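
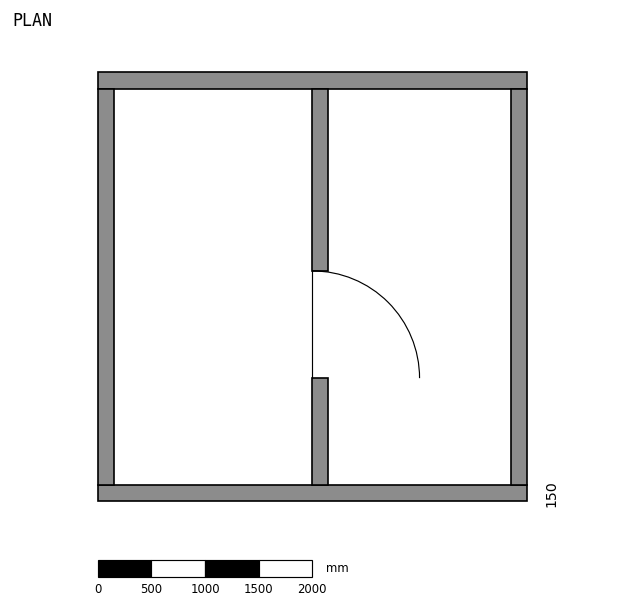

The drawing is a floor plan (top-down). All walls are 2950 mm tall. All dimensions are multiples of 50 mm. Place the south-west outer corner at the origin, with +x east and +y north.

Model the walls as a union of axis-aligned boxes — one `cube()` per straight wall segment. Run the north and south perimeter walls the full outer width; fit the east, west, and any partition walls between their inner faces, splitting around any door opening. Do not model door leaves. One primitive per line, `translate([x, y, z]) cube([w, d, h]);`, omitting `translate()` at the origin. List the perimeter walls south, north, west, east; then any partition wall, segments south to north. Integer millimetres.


cube([4000, 150, 2950]);
translate([0, 3850, 0]) cube([4000, 150, 2950]);
translate([0, 150, 0]) cube([150, 3700, 2950]);
translate([3850, 150, 0]) cube([150, 3700, 2950]);
translate([2000, 150, 0]) cube([150, 1000, 2950]);
translate([2000, 2150, 0]) cube([150, 1700, 2950]);


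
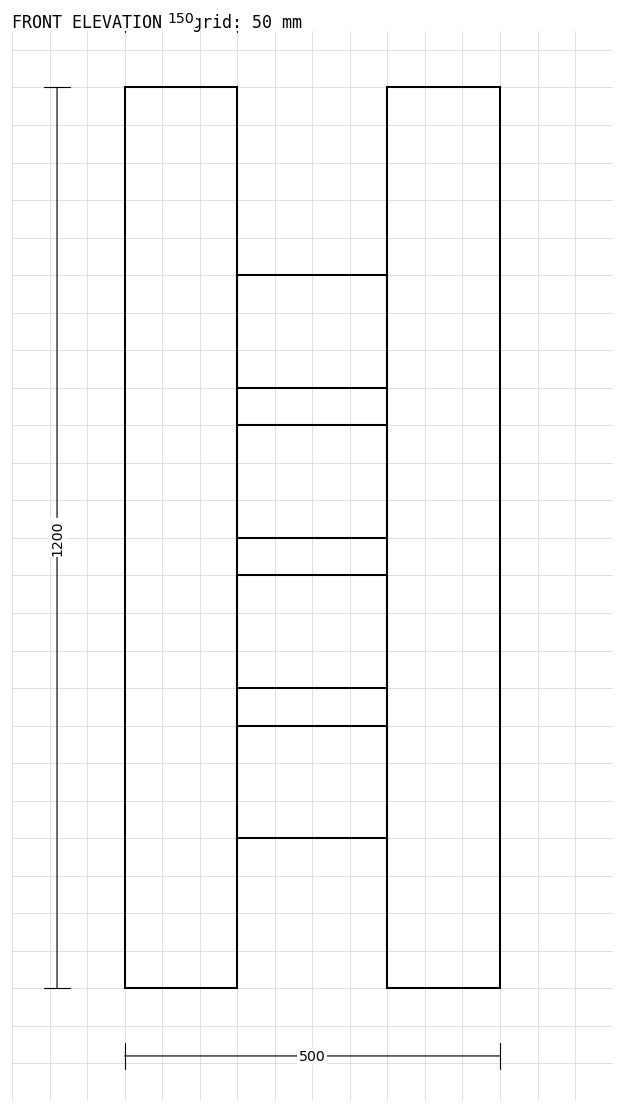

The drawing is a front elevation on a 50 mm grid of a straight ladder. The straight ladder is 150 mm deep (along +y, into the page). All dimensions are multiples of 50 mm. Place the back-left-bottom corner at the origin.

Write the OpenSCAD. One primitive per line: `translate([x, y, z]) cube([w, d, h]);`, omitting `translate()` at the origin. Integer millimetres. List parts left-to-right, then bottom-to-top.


cube([150, 150, 1200]);
translate([150, 0, 200]) cube([200, 150, 150]);
translate([150, 0, 400]) cube([200, 150, 150]);
translate([150, 0, 600]) cube([200, 150, 150]);
translate([150, 0, 800]) cube([200, 150, 150]);
translate([350, 0, 0]) cube([150, 150, 1200]);


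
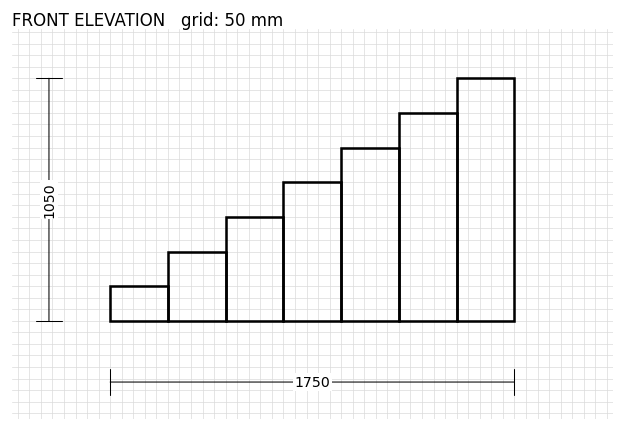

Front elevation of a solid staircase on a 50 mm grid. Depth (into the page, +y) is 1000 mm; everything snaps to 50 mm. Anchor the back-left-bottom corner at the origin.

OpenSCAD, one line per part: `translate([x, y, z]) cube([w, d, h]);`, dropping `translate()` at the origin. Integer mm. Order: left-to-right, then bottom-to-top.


cube([250, 1000, 150]);
translate([250, 0, 0]) cube([250, 1000, 300]);
translate([500, 0, 0]) cube([250, 1000, 450]);
translate([750, 0, 0]) cube([250, 1000, 600]);
translate([1000, 0, 0]) cube([250, 1000, 750]);
translate([1250, 0, 0]) cube([250, 1000, 900]);
translate([1500, 0, 0]) cube([250, 1000, 1050]);


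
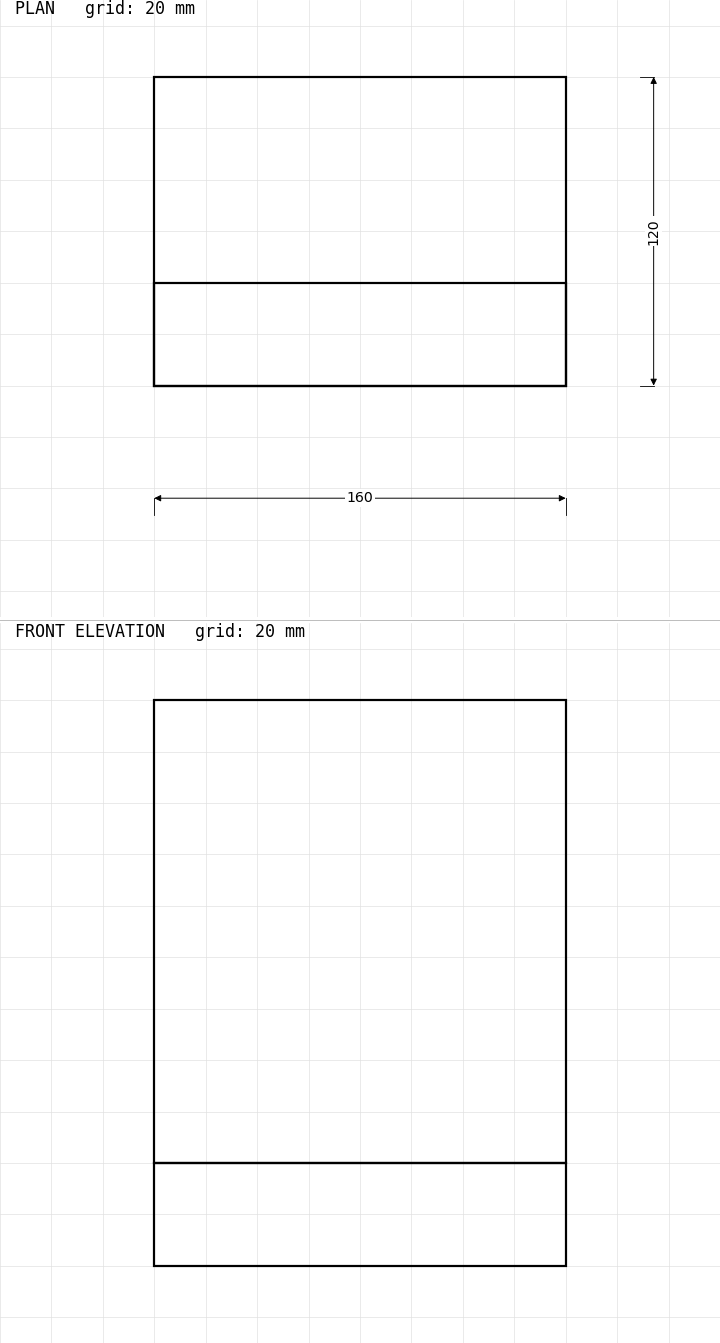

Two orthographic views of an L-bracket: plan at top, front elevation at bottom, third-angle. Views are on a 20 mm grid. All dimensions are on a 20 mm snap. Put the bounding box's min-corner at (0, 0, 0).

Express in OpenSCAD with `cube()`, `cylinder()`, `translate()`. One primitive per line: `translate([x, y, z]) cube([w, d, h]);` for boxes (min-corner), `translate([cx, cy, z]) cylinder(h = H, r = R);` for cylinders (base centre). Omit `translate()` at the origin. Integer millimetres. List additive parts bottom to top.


cube([160, 120, 40]);
translate([0, 0, 40]) cube([160, 40, 180]);


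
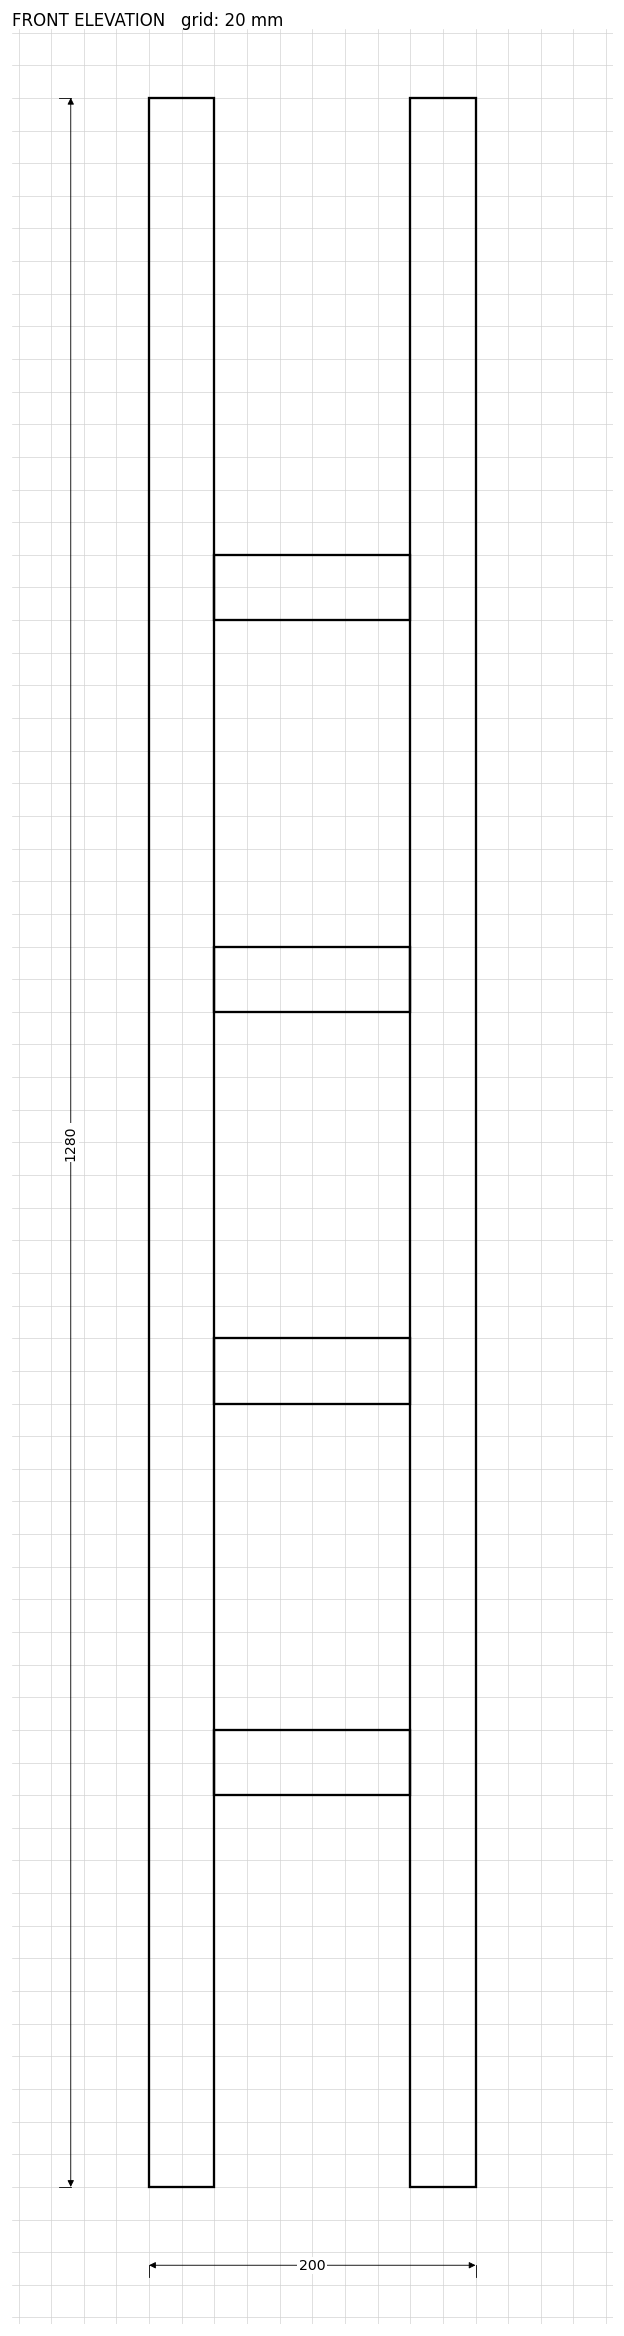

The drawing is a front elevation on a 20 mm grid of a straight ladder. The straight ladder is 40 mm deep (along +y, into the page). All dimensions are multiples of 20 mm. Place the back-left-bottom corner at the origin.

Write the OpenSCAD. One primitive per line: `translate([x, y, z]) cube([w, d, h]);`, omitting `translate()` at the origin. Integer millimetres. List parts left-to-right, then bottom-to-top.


cube([40, 40, 1280]);
translate([40, 0, 240]) cube([120, 40, 40]);
translate([40, 0, 480]) cube([120, 40, 40]);
translate([40, 0, 720]) cube([120, 40, 40]);
translate([40, 0, 960]) cube([120, 40, 40]);
translate([160, 0, 0]) cube([40, 40, 1280]);


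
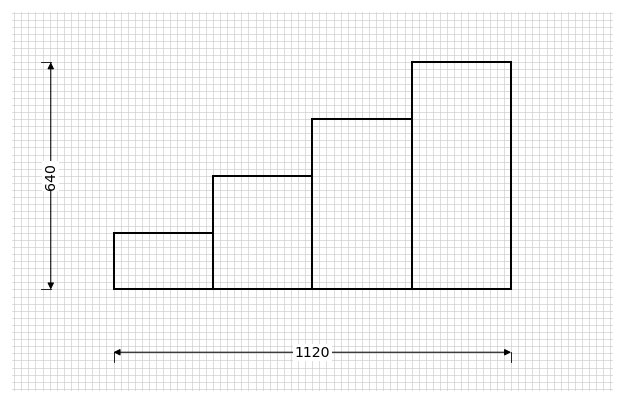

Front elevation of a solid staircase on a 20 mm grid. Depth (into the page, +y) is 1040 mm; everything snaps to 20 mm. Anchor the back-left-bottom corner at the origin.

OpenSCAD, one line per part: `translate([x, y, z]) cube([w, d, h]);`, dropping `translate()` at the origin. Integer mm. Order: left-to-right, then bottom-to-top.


cube([280, 1040, 160]);
translate([280, 0, 0]) cube([280, 1040, 320]);
translate([560, 0, 0]) cube([280, 1040, 480]);
translate([840, 0, 0]) cube([280, 1040, 640]);


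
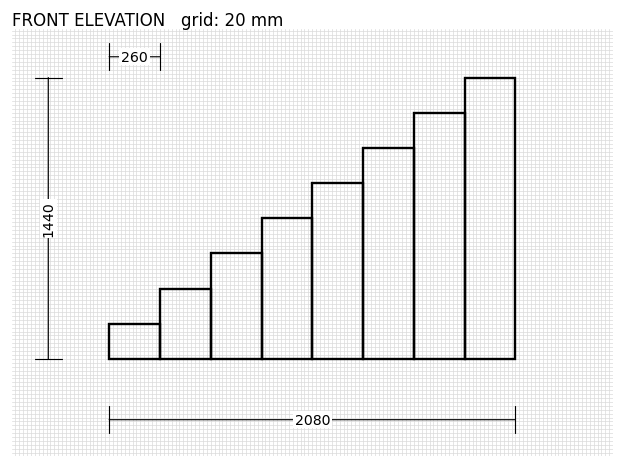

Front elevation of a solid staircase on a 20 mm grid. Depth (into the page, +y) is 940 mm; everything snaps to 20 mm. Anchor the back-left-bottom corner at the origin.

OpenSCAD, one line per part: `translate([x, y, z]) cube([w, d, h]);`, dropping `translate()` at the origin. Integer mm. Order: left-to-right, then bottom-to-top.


cube([260, 940, 180]);
translate([260, 0, 0]) cube([260, 940, 360]);
translate([520, 0, 0]) cube([260, 940, 540]);
translate([780, 0, 0]) cube([260, 940, 720]);
translate([1040, 0, 0]) cube([260, 940, 900]);
translate([1300, 0, 0]) cube([260, 940, 1080]);
translate([1560, 0, 0]) cube([260, 940, 1260]);
translate([1820, 0, 0]) cube([260, 940, 1440]);


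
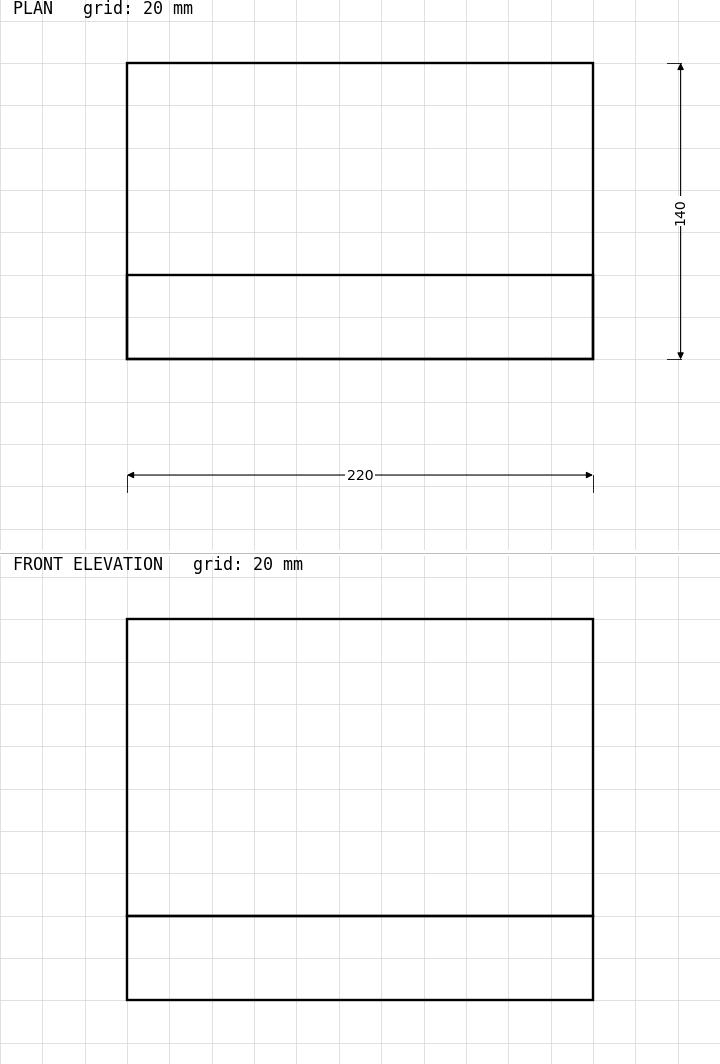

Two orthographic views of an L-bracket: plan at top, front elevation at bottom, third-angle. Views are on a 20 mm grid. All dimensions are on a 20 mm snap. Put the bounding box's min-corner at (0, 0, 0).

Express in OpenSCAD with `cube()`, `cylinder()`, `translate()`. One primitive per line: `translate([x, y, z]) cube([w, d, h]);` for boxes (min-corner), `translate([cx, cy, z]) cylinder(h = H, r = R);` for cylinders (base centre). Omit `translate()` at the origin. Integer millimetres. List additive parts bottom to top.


cube([220, 140, 40]);
translate([0, 0, 40]) cube([220, 40, 140]);


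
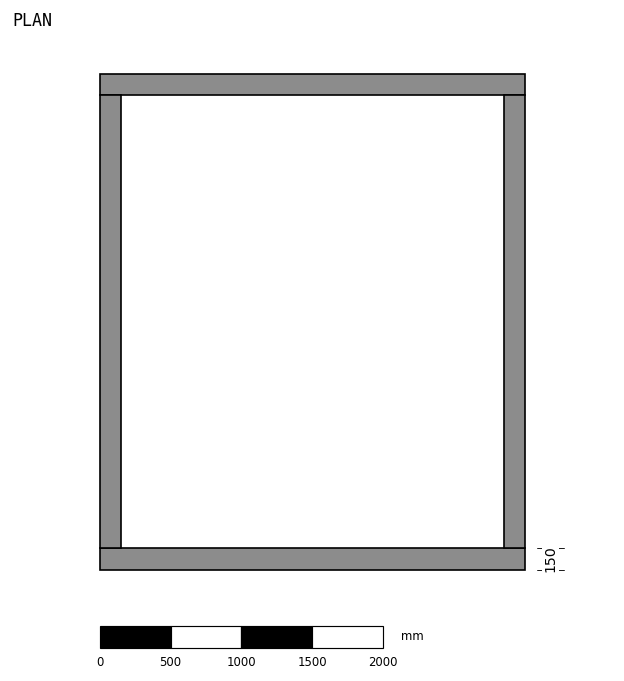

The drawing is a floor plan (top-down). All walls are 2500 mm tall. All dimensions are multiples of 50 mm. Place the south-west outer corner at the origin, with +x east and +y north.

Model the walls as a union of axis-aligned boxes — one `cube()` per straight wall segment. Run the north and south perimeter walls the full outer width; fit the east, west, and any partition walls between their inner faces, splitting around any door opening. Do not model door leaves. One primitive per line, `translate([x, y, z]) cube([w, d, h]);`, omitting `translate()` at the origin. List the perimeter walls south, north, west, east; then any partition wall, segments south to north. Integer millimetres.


cube([3000, 150, 2500]);
translate([0, 3350, 0]) cube([3000, 150, 2500]);
translate([0, 150, 0]) cube([150, 3200, 2500]);
translate([2850, 150, 0]) cube([150, 3200, 2500]);


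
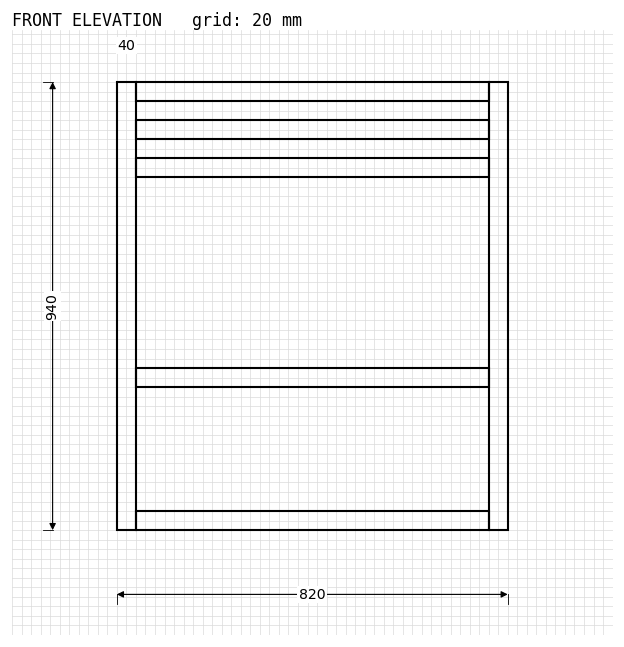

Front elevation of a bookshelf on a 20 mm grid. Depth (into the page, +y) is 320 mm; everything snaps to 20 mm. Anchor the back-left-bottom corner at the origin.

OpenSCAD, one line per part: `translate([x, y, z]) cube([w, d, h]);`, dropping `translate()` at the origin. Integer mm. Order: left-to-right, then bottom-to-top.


cube([40, 320, 940]);
translate([40, 0, 0]) cube([740, 320, 40]);
translate([40, 0, 300]) cube([740, 320, 40]);
translate([40, 0, 740]) cube([740, 320, 40]);
translate([40, 0, 820]) cube([740, 320, 40]);
translate([40, 0, 900]) cube([740, 320, 40]);
translate([780, 0, 0]) cube([40, 320, 940]);


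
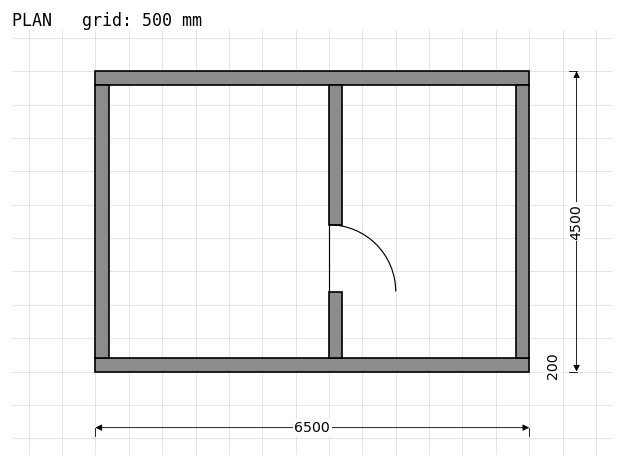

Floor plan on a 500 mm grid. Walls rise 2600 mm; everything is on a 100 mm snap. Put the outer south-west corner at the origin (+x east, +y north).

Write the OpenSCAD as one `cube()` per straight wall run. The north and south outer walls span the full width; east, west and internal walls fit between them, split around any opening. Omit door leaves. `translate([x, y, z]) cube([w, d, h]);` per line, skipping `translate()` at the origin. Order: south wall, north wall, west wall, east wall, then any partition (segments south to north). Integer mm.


cube([6500, 200, 2600]);
translate([0, 4300, 0]) cube([6500, 200, 2600]);
translate([0, 200, 0]) cube([200, 4100, 2600]);
translate([6300, 200, 0]) cube([200, 4100, 2600]);
translate([3500, 200, 0]) cube([200, 1000, 2600]);
translate([3500, 2200, 0]) cube([200, 2100, 2600]);


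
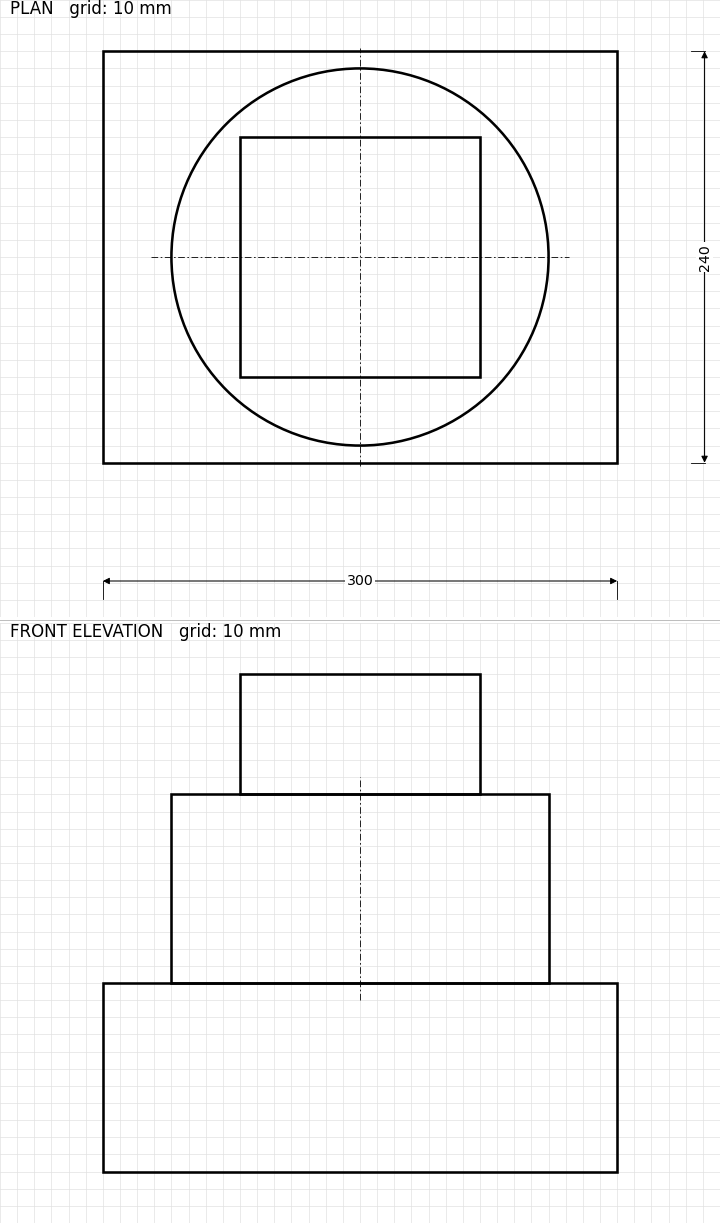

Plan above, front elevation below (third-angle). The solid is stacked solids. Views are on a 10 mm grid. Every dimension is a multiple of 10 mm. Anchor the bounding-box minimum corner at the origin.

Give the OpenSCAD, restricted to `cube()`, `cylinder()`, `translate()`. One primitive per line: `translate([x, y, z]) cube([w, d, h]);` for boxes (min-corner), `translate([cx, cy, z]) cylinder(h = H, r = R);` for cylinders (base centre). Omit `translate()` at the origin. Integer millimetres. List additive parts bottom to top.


cube([300, 240, 110]);
translate([150, 120, 110]) cylinder(h = 110, r = 110);
translate([80, 50, 220]) cube([140, 140, 70]);


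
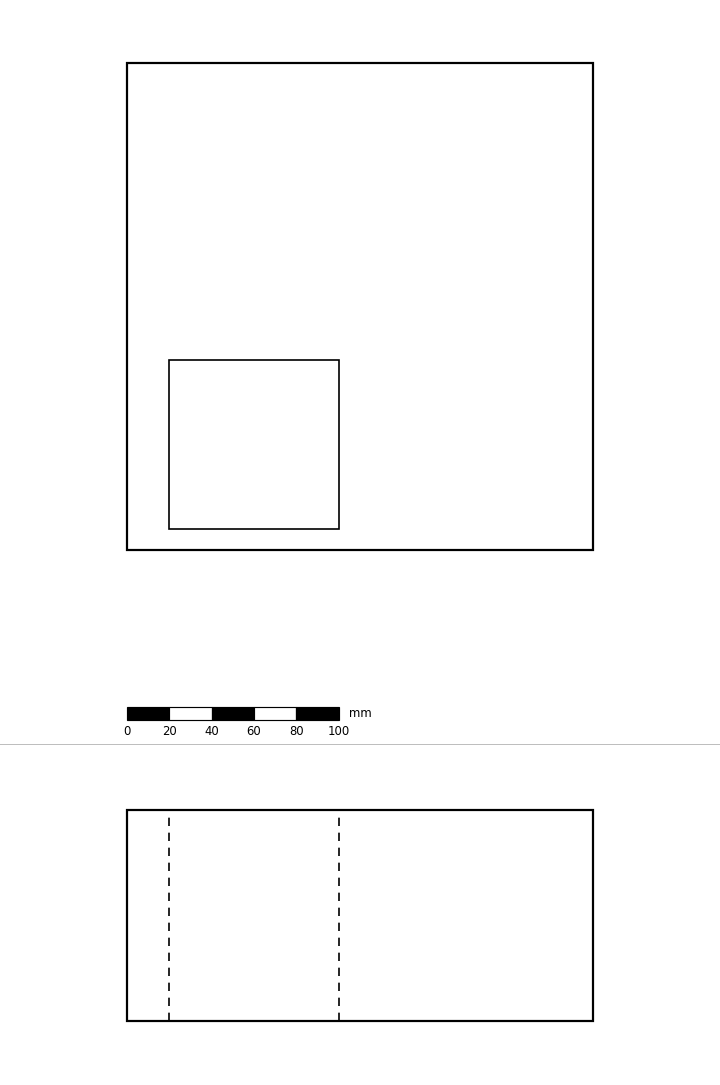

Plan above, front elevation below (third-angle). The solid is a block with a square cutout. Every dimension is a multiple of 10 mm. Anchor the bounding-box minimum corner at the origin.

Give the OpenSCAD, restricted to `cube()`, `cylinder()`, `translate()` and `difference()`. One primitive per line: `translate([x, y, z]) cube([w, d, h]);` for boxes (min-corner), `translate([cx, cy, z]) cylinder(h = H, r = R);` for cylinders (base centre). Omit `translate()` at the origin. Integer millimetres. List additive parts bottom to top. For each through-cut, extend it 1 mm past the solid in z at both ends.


difference() {
  cube([220, 230, 100]);
  translate([20, 10, -1]) cube([80, 80, 102]);
}


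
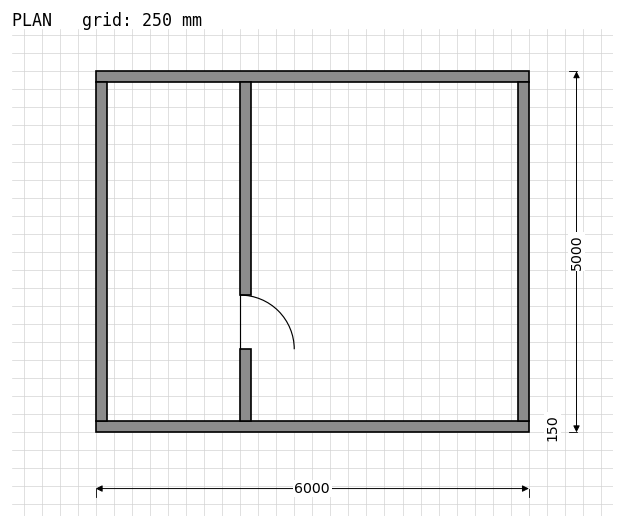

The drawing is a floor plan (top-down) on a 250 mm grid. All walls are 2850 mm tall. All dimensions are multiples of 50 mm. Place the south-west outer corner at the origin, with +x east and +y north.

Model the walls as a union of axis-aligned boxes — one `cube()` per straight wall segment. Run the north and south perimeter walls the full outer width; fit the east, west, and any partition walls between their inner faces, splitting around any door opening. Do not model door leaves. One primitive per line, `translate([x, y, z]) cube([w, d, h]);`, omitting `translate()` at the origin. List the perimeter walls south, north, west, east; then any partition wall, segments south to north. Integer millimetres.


cube([6000, 150, 2850]);
translate([0, 4850, 0]) cube([6000, 150, 2850]);
translate([0, 150, 0]) cube([150, 4700, 2850]);
translate([5850, 150, 0]) cube([150, 4700, 2850]);
translate([2000, 150, 0]) cube([150, 1000, 2850]);
translate([2000, 1900, 0]) cube([150, 2950, 2850]);


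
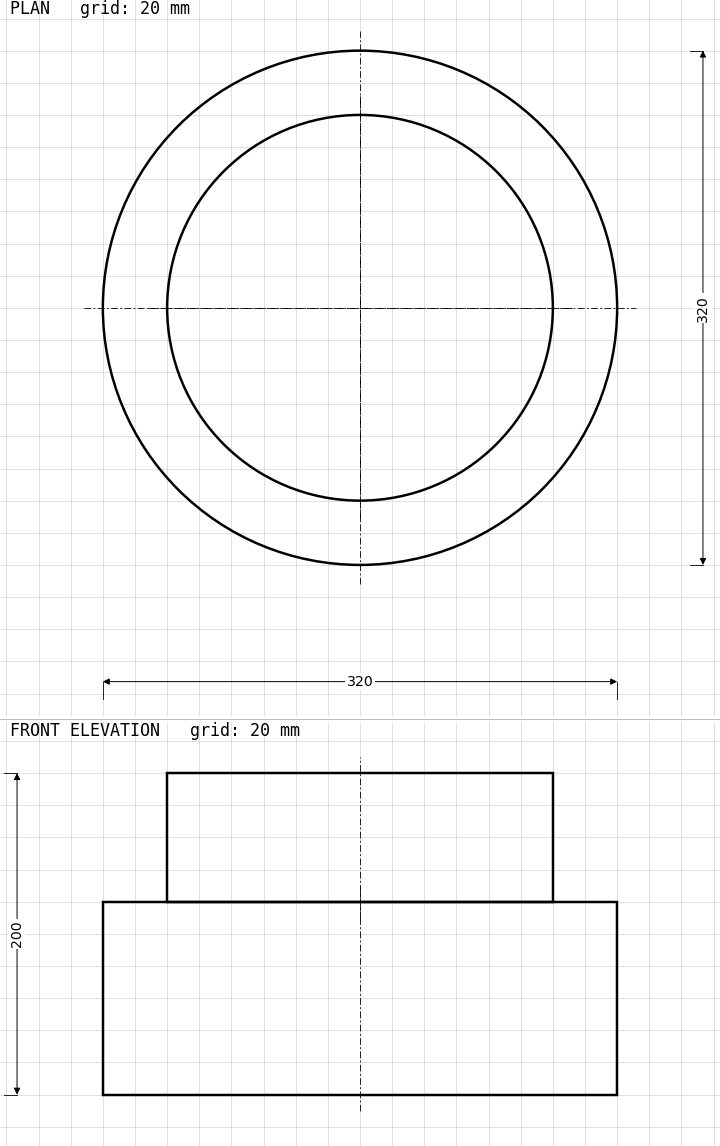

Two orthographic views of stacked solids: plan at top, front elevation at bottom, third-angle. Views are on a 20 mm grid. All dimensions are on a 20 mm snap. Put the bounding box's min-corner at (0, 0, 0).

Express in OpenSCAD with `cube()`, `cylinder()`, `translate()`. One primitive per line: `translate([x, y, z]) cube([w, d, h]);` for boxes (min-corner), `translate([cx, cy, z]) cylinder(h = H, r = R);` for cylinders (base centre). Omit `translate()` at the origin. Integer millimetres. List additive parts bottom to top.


translate([160, 160, 0]) cylinder(h = 120, r = 160);
translate([160, 160, 120]) cylinder(h = 80, r = 120);


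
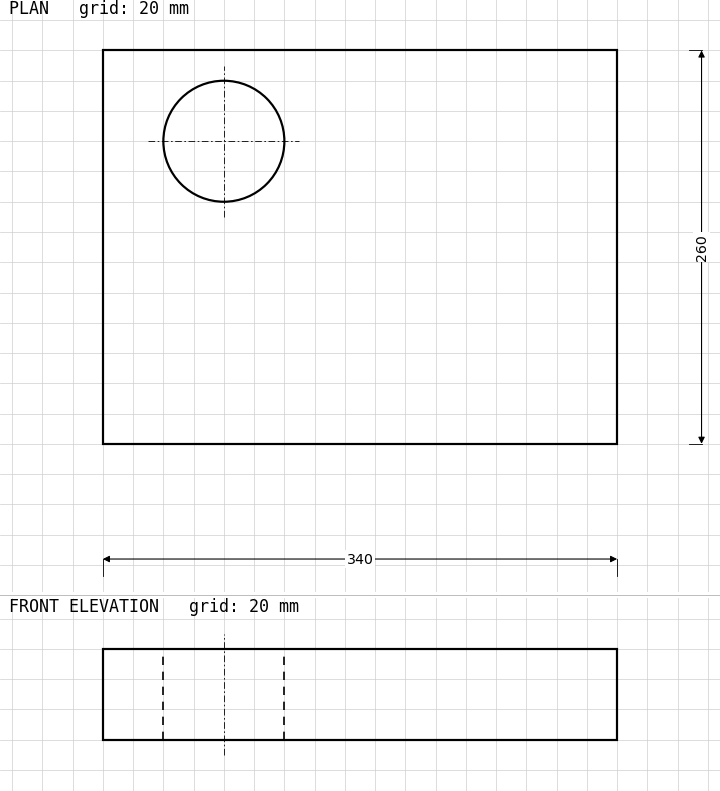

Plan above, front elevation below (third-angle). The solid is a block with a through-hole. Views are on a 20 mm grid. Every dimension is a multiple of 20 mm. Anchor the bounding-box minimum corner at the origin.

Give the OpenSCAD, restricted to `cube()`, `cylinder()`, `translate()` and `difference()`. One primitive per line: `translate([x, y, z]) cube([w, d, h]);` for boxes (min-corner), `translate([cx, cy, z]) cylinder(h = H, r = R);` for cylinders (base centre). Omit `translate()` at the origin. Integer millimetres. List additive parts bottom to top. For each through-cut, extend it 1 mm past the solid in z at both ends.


difference() {
  cube([340, 260, 60]);
  translate([80, 200, -1]) cylinder(h = 62, r = 40);
}


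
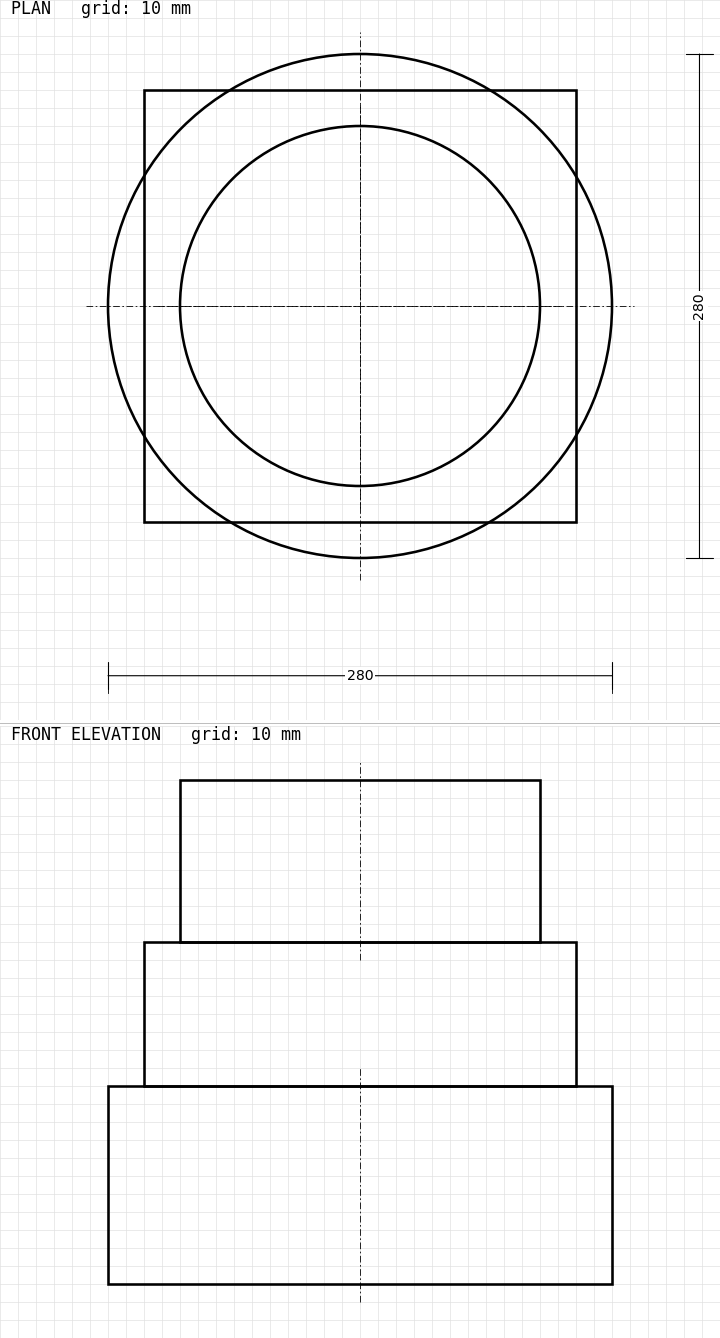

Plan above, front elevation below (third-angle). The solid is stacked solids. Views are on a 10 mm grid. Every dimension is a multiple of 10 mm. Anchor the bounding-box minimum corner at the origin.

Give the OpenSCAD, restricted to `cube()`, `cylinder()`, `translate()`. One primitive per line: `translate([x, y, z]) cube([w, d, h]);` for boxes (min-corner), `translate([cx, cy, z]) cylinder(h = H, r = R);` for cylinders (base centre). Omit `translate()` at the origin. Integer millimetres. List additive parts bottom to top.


translate([140, 140, 0]) cylinder(h = 110, r = 140);
translate([20, 20, 110]) cube([240, 240, 80]);
translate([140, 140, 190]) cylinder(h = 90, r = 100);


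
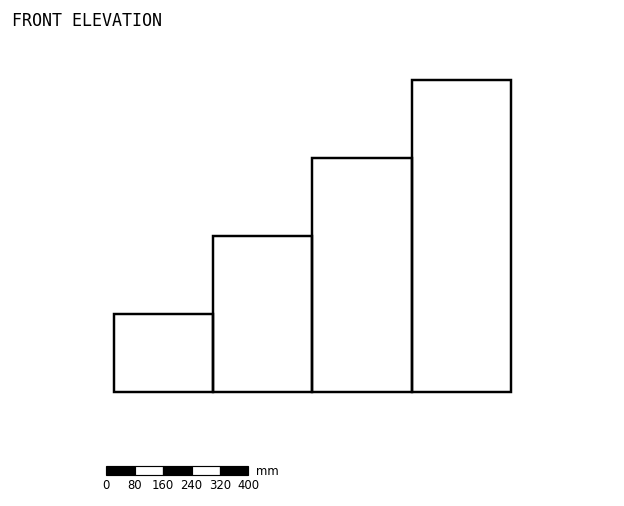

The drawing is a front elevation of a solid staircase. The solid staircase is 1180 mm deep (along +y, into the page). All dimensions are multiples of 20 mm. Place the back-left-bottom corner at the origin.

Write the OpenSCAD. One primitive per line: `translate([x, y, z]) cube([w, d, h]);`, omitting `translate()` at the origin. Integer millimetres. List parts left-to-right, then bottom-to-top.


cube([280, 1180, 220]);
translate([280, 0, 0]) cube([280, 1180, 440]);
translate([560, 0, 0]) cube([280, 1180, 660]);
translate([840, 0, 0]) cube([280, 1180, 880]);


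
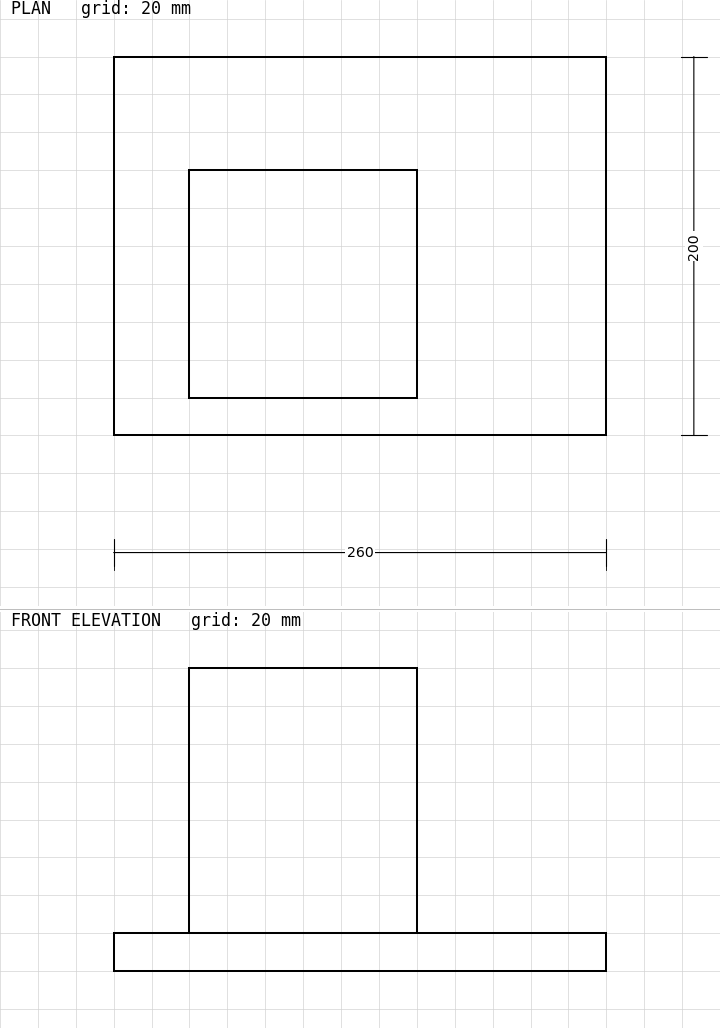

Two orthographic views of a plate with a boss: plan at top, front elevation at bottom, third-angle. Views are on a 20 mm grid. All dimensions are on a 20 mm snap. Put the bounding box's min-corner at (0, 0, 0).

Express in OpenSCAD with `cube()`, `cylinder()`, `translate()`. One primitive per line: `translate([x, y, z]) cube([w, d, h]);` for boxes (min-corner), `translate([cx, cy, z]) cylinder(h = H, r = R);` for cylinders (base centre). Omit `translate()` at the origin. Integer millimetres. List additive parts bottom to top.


cube([260, 200, 20]);
translate([40, 20, 20]) cube([120, 120, 140]);


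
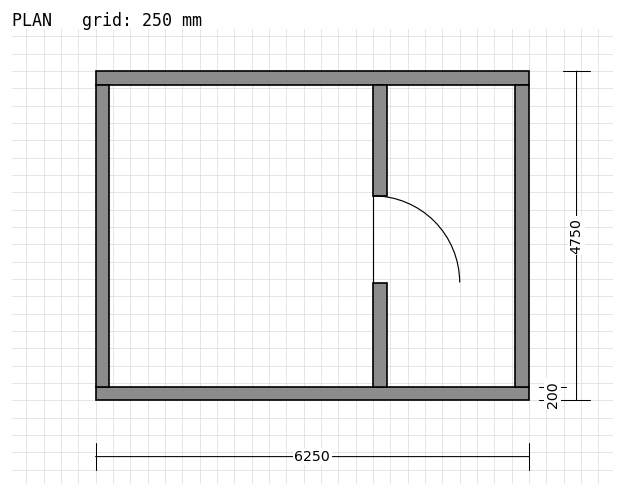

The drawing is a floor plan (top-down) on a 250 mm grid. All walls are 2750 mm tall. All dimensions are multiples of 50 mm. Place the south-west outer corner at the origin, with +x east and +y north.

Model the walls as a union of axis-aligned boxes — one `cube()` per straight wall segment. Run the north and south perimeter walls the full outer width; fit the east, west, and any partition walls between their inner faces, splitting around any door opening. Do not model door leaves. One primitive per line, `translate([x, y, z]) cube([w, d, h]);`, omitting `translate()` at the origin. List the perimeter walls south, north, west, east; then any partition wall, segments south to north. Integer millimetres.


cube([6250, 200, 2750]);
translate([0, 4550, 0]) cube([6250, 200, 2750]);
translate([0, 200, 0]) cube([200, 4350, 2750]);
translate([6050, 200, 0]) cube([200, 4350, 2750]);
translate([4000, 200, 0]) cube([200, 1500, 2750]);
translate([4000, 2950, 0]) cube([200, 1600, 2750]);


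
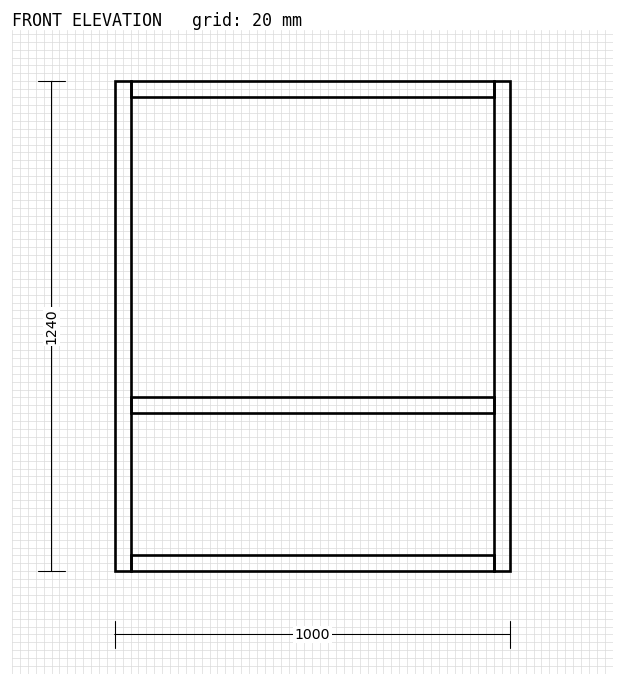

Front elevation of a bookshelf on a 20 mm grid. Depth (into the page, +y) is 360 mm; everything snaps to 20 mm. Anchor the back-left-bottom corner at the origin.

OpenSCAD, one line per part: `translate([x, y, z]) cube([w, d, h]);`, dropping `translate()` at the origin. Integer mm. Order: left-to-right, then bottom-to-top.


cube([40, 360, 1240]);
translate([40, 0, 0]) cube([920, 360, 40]);
translate([40, 0, 400]) cube([920, 360, 40]);
translate([40, 0, 1200]) cube([920, 360, 40]);
translate([960, 0, 0]) cube([40, 360, 1240]);


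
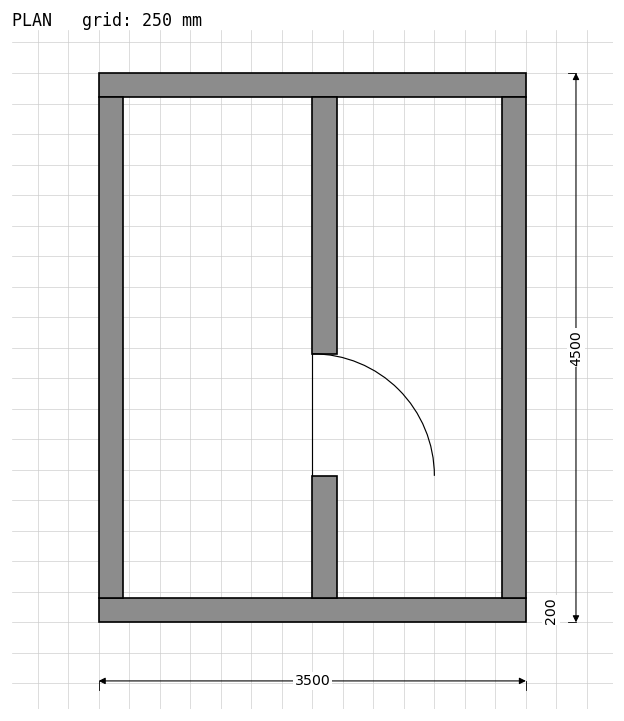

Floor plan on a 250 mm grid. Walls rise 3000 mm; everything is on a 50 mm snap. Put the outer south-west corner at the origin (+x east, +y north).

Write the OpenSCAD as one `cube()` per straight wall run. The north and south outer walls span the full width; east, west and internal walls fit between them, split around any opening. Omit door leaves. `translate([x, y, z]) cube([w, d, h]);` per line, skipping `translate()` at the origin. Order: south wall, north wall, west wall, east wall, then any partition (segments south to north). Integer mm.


cube([3500, 200, 3000]);
translate([0, 4300, 0]) cube([3500, 200, 3000]);
translate([0, 200, 0]) cube([200, 4100, 3000]);
translate([3300, 200, 0]) cube([200, 4100, 3000]);
translate([1750, 200, 0]) cube([200, 1000, 3000]);
translate([1750, 2200, 0]) cube([200, 2100, 3000]);


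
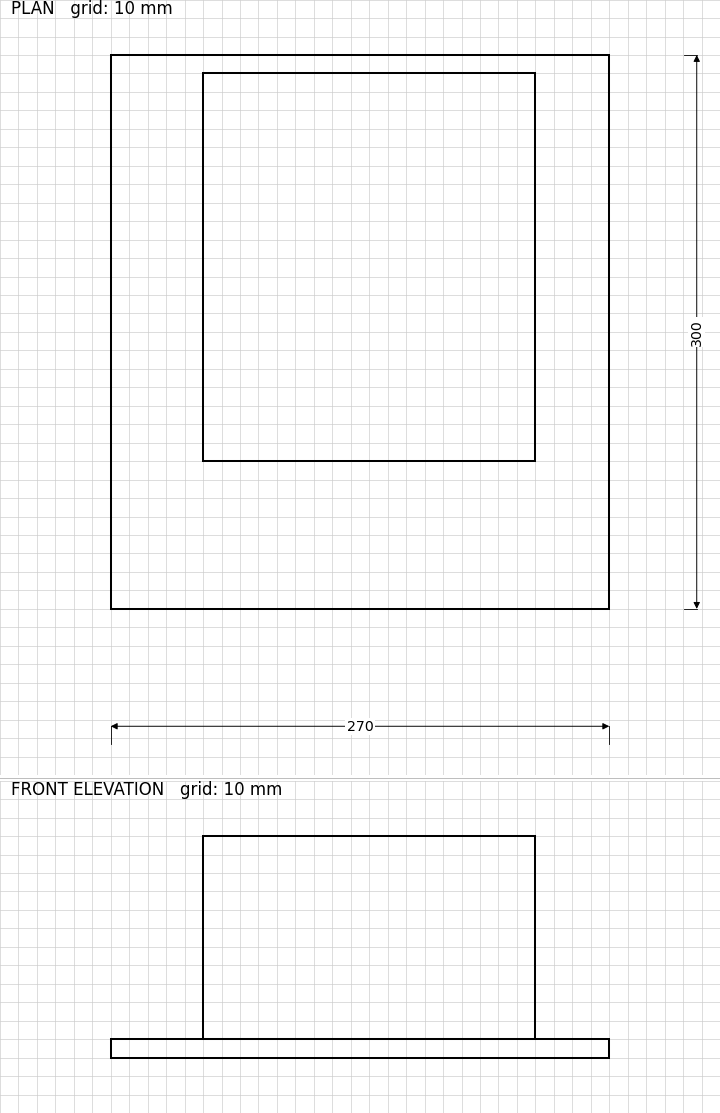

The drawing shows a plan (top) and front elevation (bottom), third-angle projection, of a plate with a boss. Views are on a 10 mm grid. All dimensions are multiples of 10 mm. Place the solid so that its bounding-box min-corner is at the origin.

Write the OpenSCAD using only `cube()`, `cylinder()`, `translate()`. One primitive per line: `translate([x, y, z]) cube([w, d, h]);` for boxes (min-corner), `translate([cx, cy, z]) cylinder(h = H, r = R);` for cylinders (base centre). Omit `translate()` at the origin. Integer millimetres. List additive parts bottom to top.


cube([270, 300, 10]);
translate([50, 80, 10]) cube([180, 210, 110]);


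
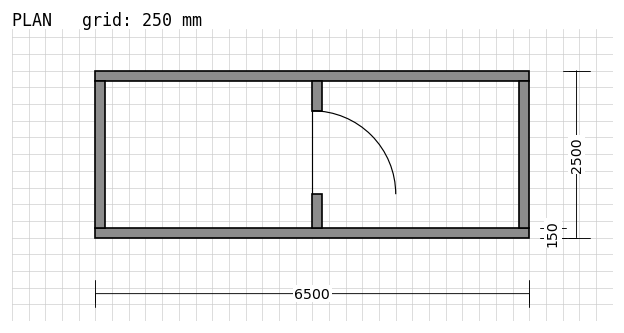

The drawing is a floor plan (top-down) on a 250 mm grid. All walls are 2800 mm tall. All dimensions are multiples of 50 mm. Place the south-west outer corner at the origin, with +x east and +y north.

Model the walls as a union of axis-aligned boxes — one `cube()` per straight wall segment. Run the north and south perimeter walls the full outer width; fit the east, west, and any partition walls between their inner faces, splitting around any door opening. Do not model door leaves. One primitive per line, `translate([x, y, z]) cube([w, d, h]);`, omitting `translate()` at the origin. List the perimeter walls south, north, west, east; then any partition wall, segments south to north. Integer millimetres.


cube([6500, 150, 2800]);
translate([0, 2350, 0]) cube([6500, 150, 2800]);
translate([0, 150, 0]) cube([150, 2200, 2800]);
translate([6350, 150, 0]) cube([150, 2200, 2800]);
translate([3250, 150, 0]) cube([150, 500, 2800]);
translate([3250, 1900, 0]) cube([150, 450, 2800]);


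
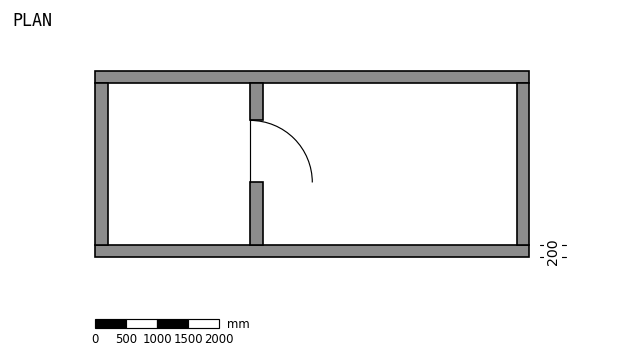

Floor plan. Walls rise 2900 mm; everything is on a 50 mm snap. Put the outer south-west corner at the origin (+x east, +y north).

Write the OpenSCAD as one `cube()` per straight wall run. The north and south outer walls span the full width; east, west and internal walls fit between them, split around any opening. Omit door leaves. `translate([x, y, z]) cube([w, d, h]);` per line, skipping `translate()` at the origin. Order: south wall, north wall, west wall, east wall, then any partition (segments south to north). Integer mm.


cube([7000, 200, 2900]);
translate([0, 2800, 0]) cube([7000, 200, 2900]);
translate([0, 200, 0]) cube([200, 2600, 2900]);
translate([6800, 200, 0]) cube([200, 2600, 2900]);
translate([2500, 200, 0]) cube([200, 1000, 2900]);
translate([2500, 2200, 0]) cube([200, 600, 2900]);


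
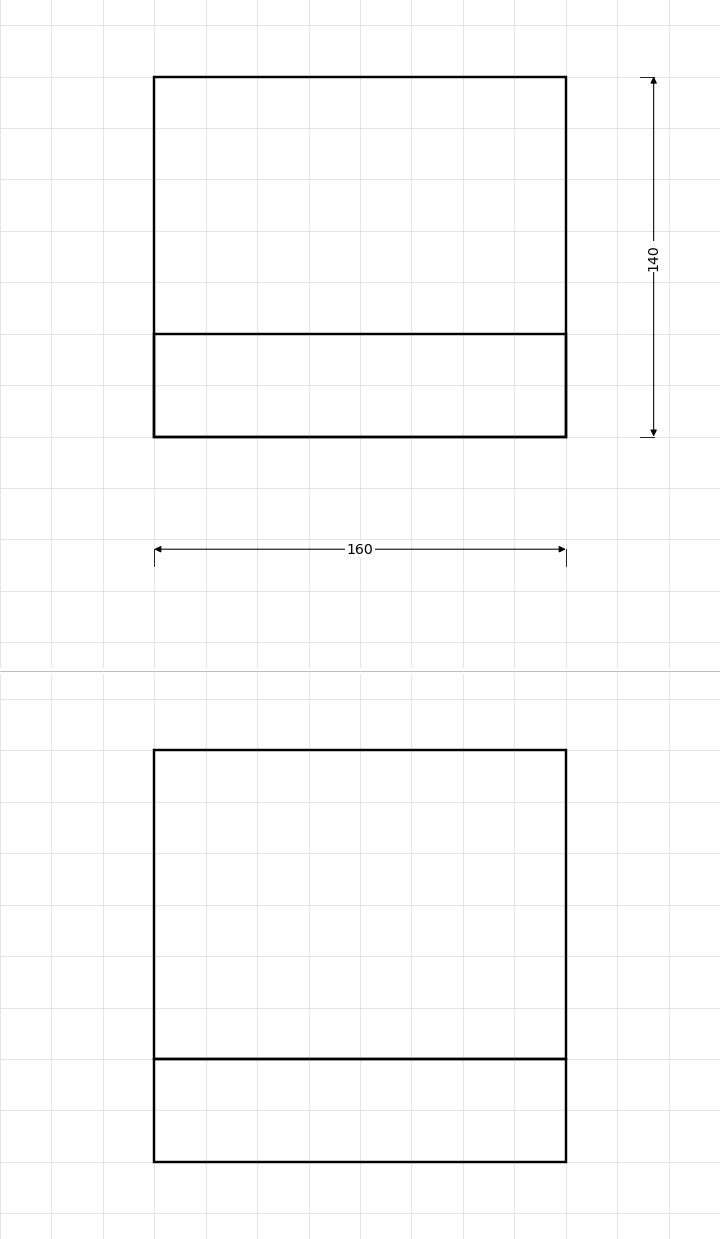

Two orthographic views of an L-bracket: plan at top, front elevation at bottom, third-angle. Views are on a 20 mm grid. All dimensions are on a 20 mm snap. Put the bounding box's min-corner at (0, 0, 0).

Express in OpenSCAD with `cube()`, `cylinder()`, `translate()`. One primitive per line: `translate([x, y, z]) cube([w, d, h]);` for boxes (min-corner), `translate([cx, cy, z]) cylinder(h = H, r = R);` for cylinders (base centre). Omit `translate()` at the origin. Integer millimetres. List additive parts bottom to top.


cube([160, 140, 40]);
translate([0, 0, 40]) cube([160, 40, 120]);


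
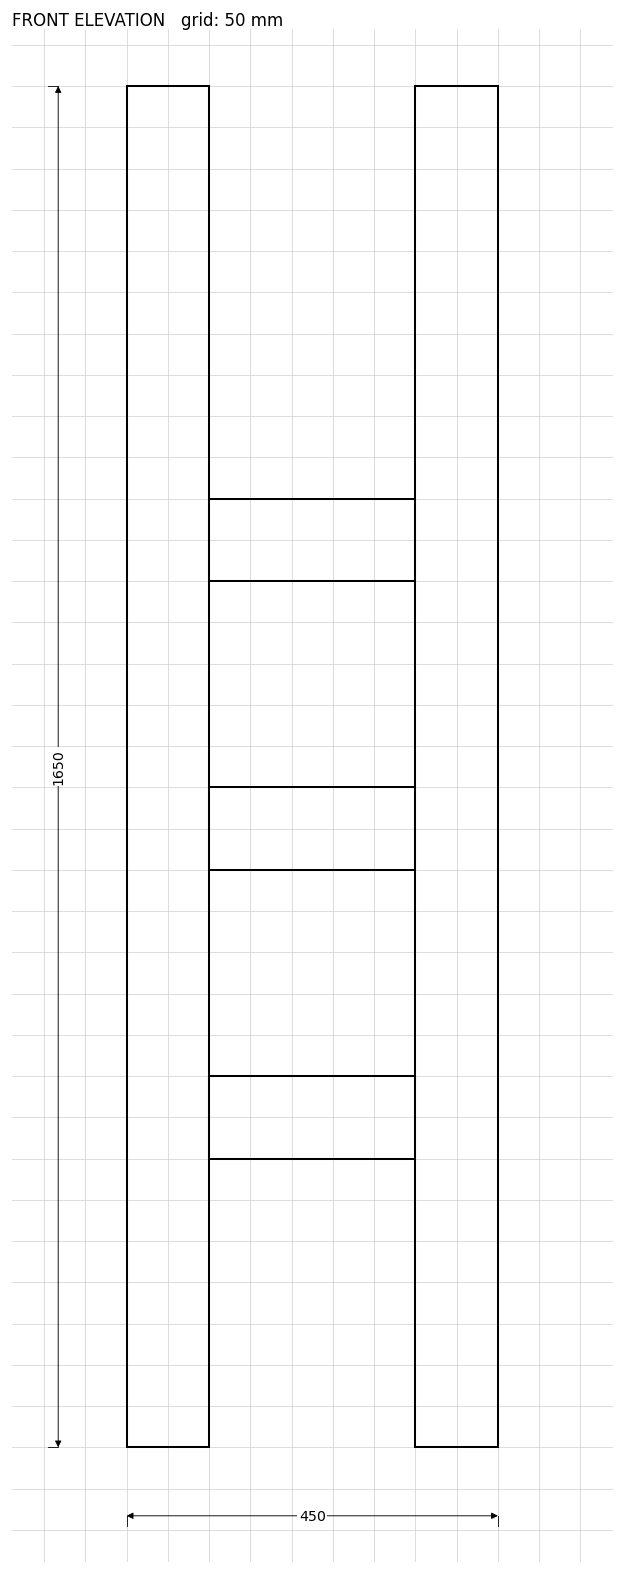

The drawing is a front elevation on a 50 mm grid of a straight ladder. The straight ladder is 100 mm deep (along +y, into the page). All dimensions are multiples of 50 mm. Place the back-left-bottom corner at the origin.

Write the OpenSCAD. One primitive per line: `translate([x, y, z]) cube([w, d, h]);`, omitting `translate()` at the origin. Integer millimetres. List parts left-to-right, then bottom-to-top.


cube([100, 100, 1650]);
translate([100, 0, 350]) cube([250, 100, 100]);
translate([100, 0, 700]) cube([250, 100, 100]);
translate([100, 0, 1050]) cube([250, 100, 100]);
translate([350, 0, 0]) cube([100, 100, 1650]);


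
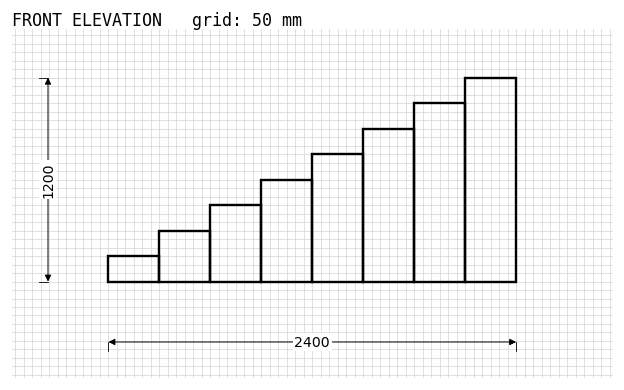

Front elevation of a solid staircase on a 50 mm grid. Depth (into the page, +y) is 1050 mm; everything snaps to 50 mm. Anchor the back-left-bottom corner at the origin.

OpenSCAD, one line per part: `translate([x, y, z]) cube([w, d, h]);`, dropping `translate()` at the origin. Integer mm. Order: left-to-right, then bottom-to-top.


cube([300, 1050, 150]);
translate([300, 0, 0]) cube([300, 1050, 300]);
translate([600, 0, 0]) cube([300, 1050, 450]);
translate([900, 0, 0]) cube([300, 1050, 600]);
translate([1200, 0, 0]) cube([300, 1050, 750]);
translate([1500, 0, 0]) cube([300, 1050, 900]);
translate([1800, 0, 0]) cube([300, 1050, 1050]);
translate([2100, 0, 0]) cube([300, 1050, 1200]);


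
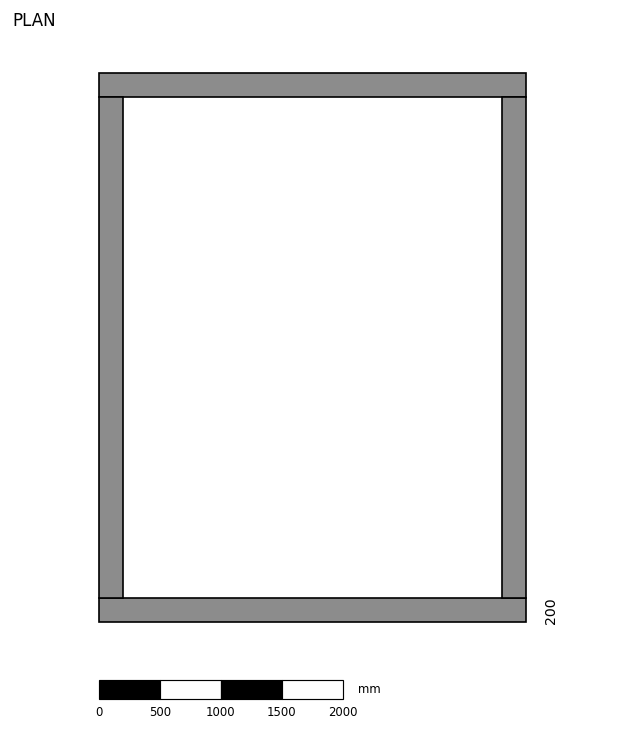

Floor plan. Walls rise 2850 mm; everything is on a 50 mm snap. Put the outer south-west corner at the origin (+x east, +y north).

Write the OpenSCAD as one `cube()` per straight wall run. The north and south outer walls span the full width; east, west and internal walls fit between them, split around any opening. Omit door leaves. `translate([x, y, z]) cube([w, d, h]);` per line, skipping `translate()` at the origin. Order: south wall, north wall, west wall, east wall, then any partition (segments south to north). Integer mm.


cube([3500, 200, 2850]);
translate([0, 4300, 0]) cube([3500, 200, 2850]);
translate([0, 200, 0]) cube([200, 4100, 2850]);
translate([3300, 200, 0]) cube([200, 4100, 2850]);


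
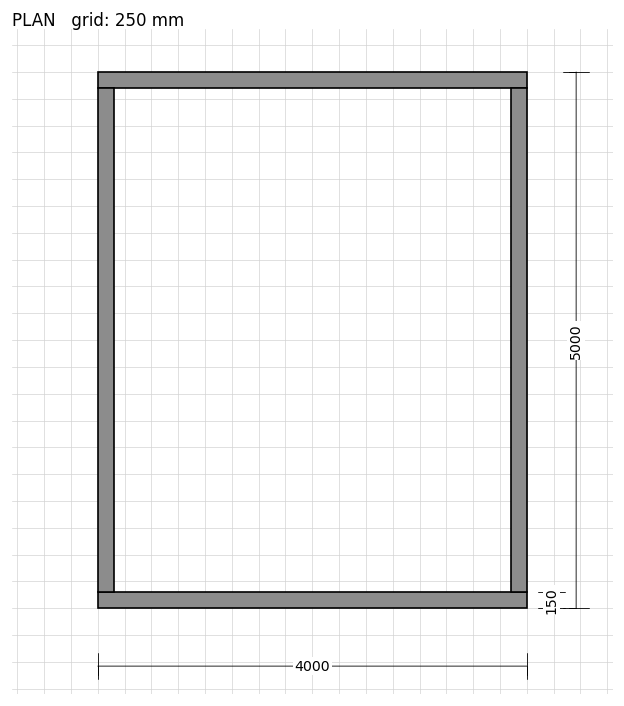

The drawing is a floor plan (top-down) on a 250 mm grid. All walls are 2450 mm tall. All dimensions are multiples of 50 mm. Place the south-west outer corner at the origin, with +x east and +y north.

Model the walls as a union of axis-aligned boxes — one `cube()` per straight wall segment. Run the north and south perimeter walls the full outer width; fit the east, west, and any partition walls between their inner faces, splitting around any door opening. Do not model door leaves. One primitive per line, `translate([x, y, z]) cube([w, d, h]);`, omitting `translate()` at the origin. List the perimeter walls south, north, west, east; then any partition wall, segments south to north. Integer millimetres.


cube([4000, 150, 2450]);
translate([0, 4850, 0]) cube([4000, 150, 2450]);
translate([0, 150, 0]) cube([150, 4700, 2450]);
translate([3850, 150, 0]) cube([150, 4700, 2450]);


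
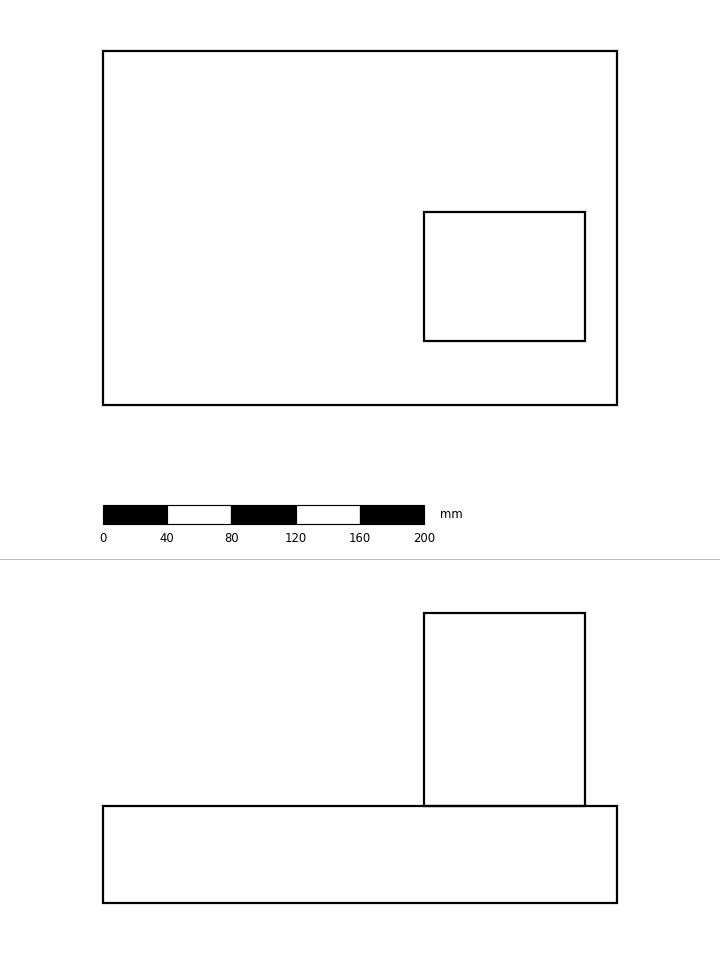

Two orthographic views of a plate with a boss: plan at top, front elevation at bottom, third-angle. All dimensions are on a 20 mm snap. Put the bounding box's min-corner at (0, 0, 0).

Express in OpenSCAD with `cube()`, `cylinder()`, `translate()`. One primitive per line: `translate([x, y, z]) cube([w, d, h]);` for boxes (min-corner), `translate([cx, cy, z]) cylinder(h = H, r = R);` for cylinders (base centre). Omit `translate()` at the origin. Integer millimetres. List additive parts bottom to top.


cube([320, 220, 60]);
translate([200, 40, 60]) cube([100, 80, 120]);


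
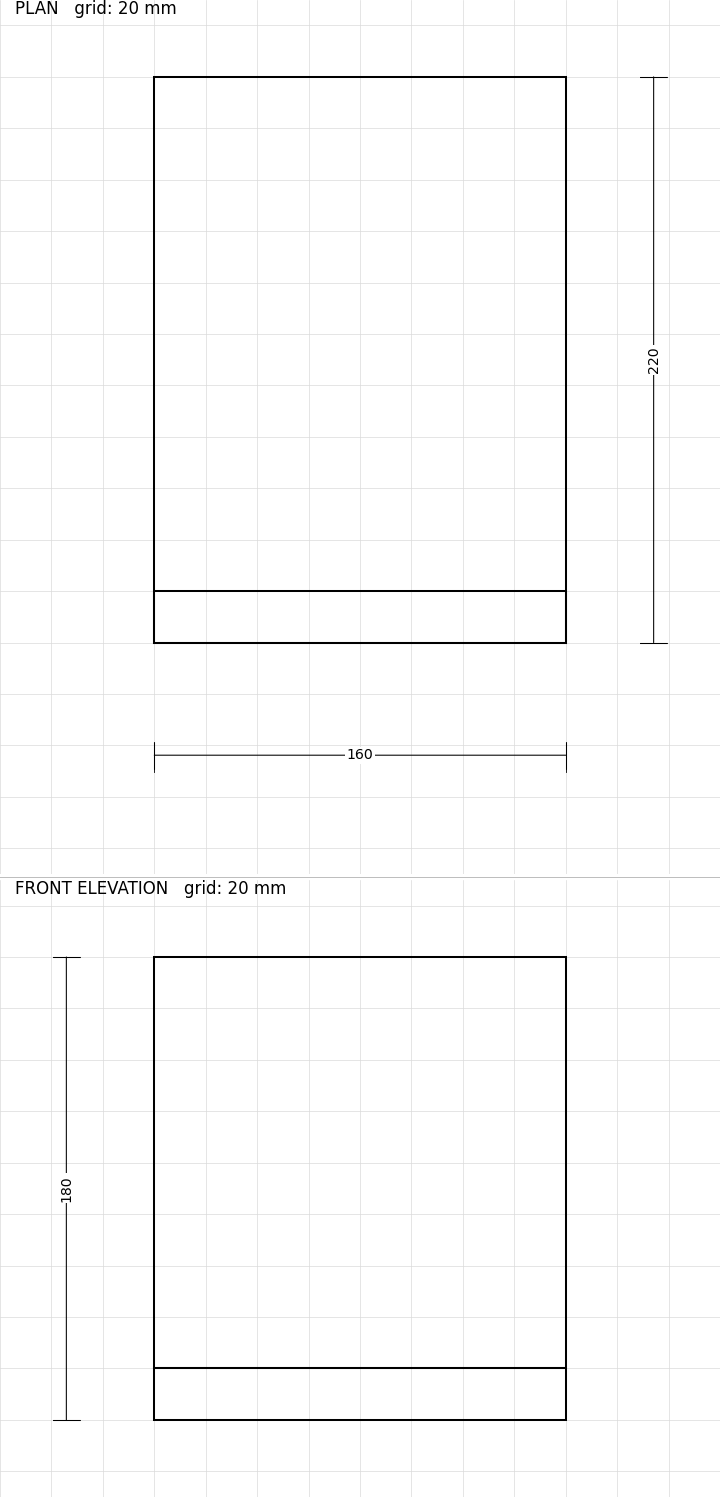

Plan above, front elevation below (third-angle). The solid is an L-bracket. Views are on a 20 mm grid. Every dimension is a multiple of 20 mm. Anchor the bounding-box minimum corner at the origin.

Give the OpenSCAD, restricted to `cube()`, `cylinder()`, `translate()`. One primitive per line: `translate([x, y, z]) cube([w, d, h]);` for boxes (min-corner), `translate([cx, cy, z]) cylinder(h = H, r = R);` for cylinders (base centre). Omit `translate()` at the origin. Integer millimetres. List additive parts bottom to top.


cube([160, 220, 20]);
translate([0, 0, 20]) cube([160, 20, 160]);


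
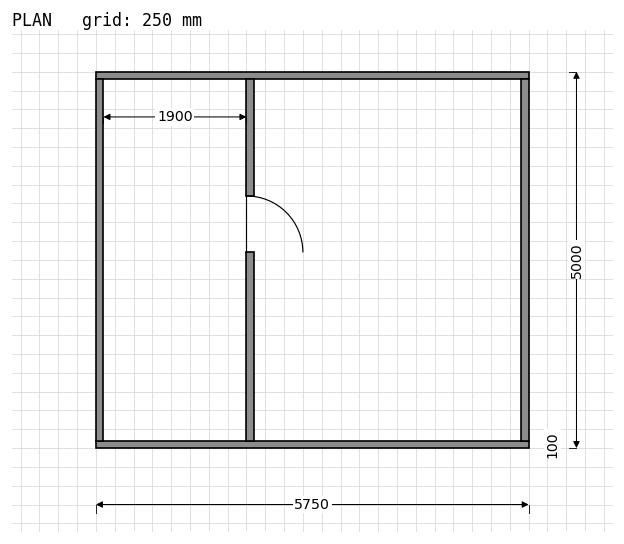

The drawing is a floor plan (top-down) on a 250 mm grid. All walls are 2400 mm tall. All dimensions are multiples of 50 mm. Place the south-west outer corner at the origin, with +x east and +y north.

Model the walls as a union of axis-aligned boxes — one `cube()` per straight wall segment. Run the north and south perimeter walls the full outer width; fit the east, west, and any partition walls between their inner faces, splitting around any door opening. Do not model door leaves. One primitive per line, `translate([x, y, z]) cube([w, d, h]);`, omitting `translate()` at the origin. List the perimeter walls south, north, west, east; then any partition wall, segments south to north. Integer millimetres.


cube([5750, 100, 2400]);
translate([0, 4900, 0]) cube([5750, 100, 2400]);
translate([0, 100, 0]) cube([100, 4800, 2400]);
translate([5650, 100, 0]) cube([100, 4800, 2400]);
translate([2000, 100, 0]) cube([100, 2500, 2400]);
translate([2000, 3350, 0]) cube([100, 1550, 2400]);


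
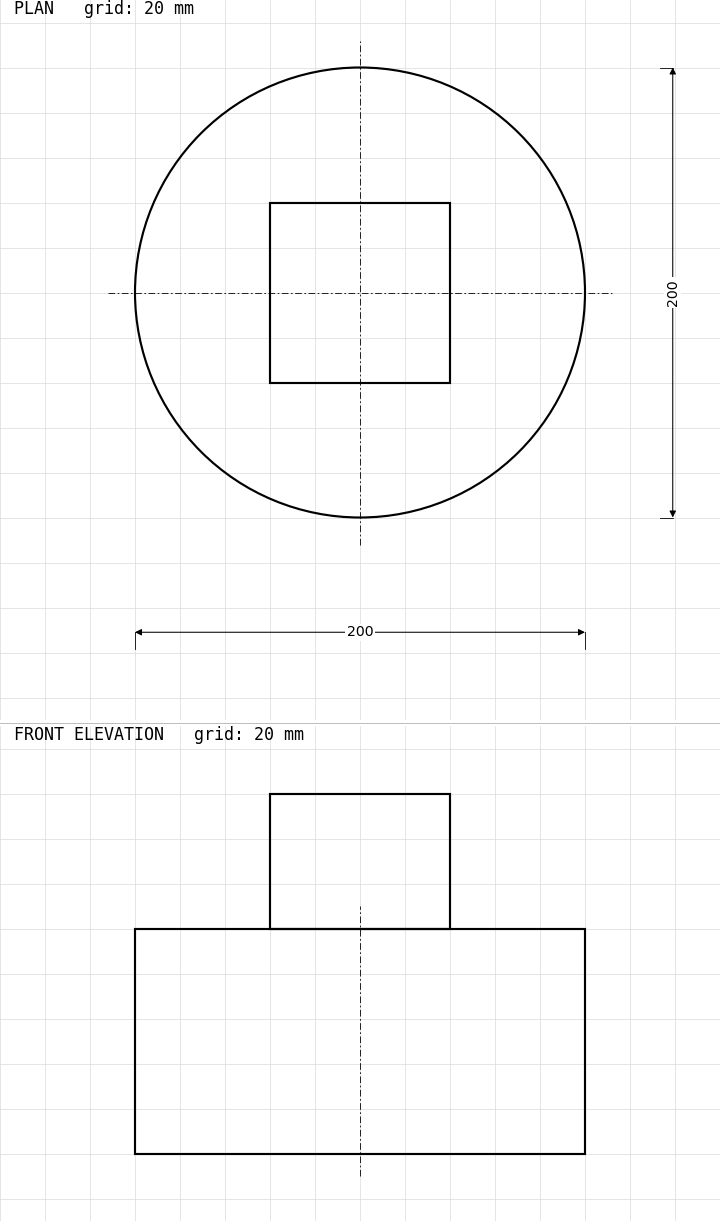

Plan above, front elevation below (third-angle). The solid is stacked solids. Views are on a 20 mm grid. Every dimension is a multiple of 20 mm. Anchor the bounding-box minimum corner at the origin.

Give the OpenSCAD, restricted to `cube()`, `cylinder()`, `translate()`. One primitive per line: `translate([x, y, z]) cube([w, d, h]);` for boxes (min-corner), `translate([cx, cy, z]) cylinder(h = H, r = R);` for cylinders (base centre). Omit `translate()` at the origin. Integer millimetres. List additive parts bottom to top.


translate([100, 100, 0]) cylinder(h = 100, r = 100);
translate([60, 60, 100]) cube([80, 80, 60]);


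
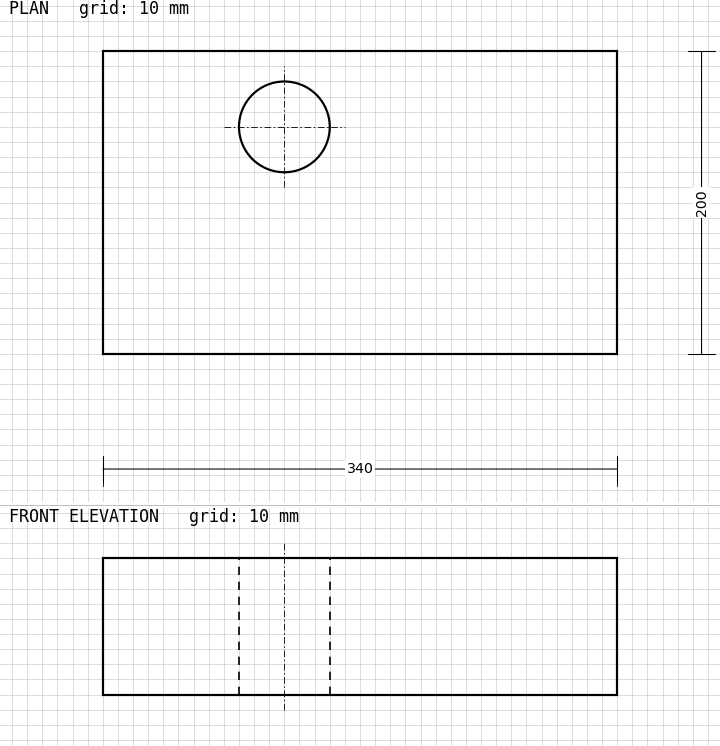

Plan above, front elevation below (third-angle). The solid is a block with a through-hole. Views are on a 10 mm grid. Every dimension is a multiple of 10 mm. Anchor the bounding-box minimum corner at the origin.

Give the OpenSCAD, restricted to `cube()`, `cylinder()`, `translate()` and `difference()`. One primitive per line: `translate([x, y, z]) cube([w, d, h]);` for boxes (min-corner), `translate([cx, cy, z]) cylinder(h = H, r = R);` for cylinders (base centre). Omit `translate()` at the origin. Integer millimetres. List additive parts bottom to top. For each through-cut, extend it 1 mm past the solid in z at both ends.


difference() {
  cube([340, 200, 90]);
  translate([120, 150, -1]) cylinder(h = 92, r = 30);
}


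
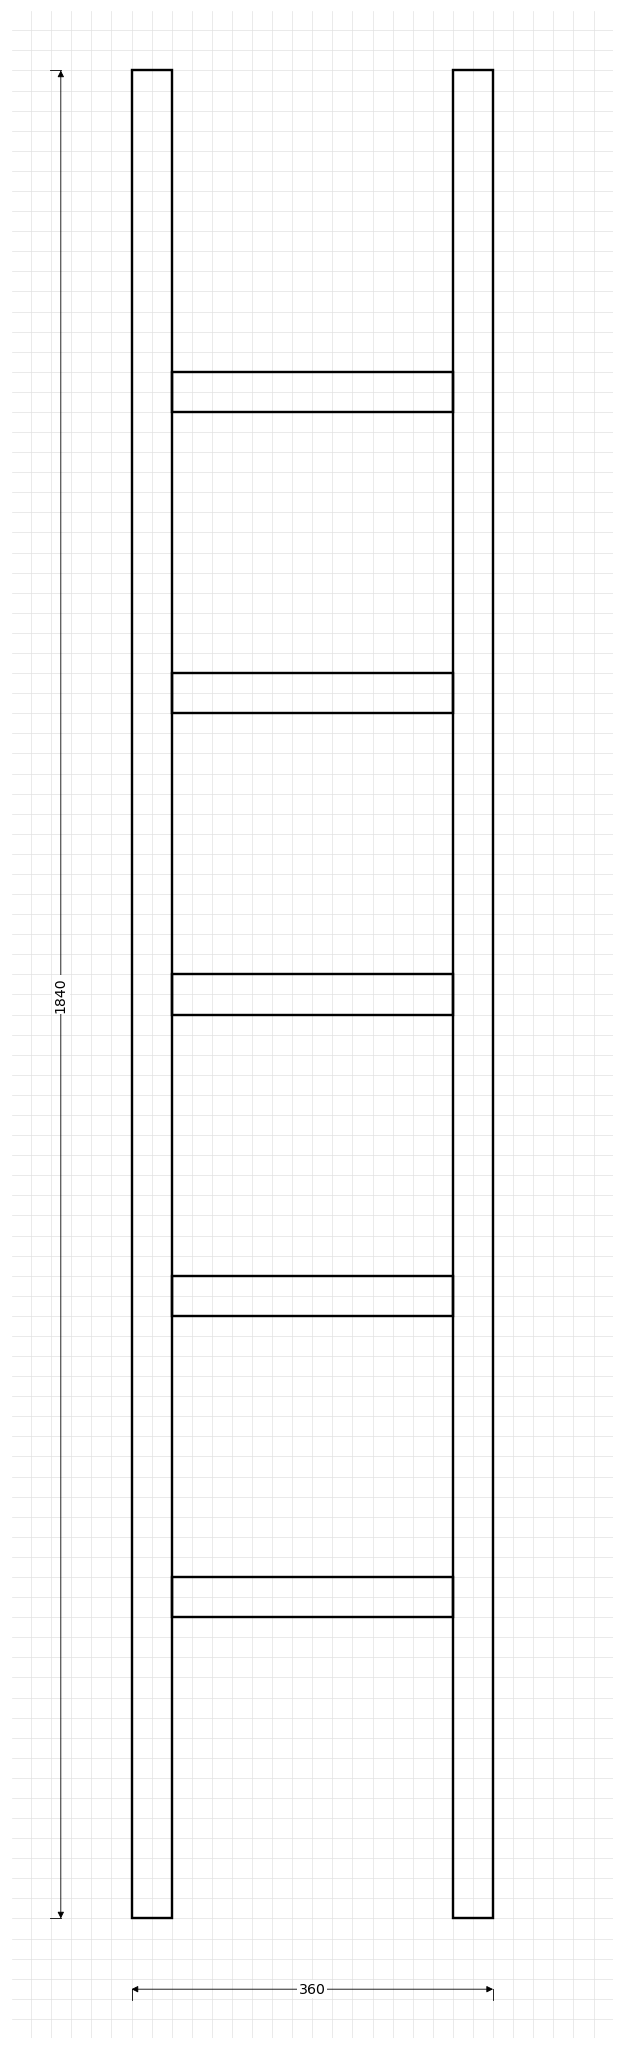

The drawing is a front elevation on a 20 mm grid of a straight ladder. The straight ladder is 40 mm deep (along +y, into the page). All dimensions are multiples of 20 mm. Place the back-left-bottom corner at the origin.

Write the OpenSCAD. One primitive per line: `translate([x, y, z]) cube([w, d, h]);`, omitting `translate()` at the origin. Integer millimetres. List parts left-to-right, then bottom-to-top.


cube([40, 40, 1840]);
translate([40, 0, 300]) cube([280, 40, 40]);
translate([40, 0, 600]) cube([280, 40, 40]);
translate([40, 0, 900]) cube([280, 40, 40]);
translate([40, 0, 1200]) cube([280, 40, 40]);
translate([40, 0, 1500]) cube([280, 40, 40]);
translate([320, 0, 0]) cube([40, 40, 1840]);
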